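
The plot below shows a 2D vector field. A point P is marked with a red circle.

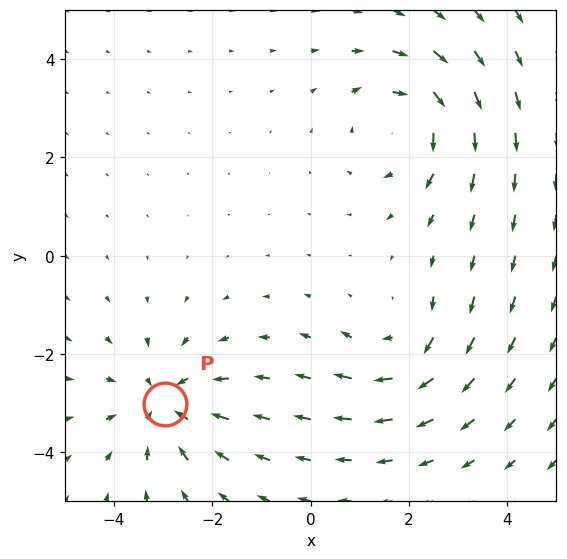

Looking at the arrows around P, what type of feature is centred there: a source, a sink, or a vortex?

sink

At P (-3.0, -3.0) the arrows converge inward. Divergence about -4, curl ≈0 — negative divergence with near-zero curl is a sink.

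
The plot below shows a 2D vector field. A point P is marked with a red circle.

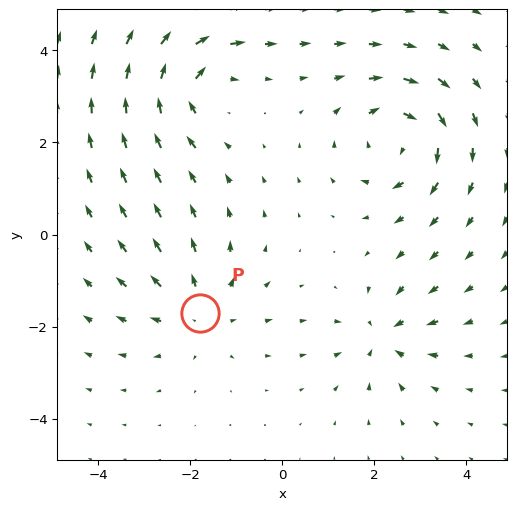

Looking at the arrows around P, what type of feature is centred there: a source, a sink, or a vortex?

source

At P (-1.8, -1.7) the arrows spread outward. Divergence about +3, curl ≈0 — positive divergence with near-zero curl is a source.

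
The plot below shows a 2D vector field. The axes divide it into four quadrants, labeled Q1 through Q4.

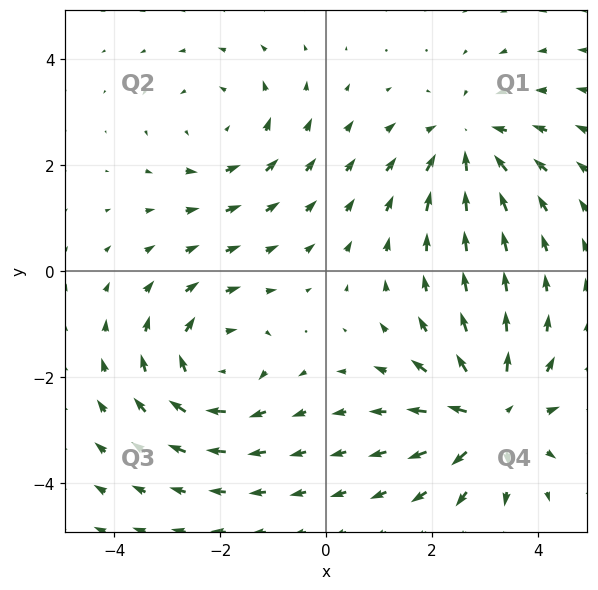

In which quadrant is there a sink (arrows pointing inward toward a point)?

Q1

The sink sits at approximately (2.7, 2.4), which lies in quadrant Q1. The divergence there is about -3, negative as expected for a sink.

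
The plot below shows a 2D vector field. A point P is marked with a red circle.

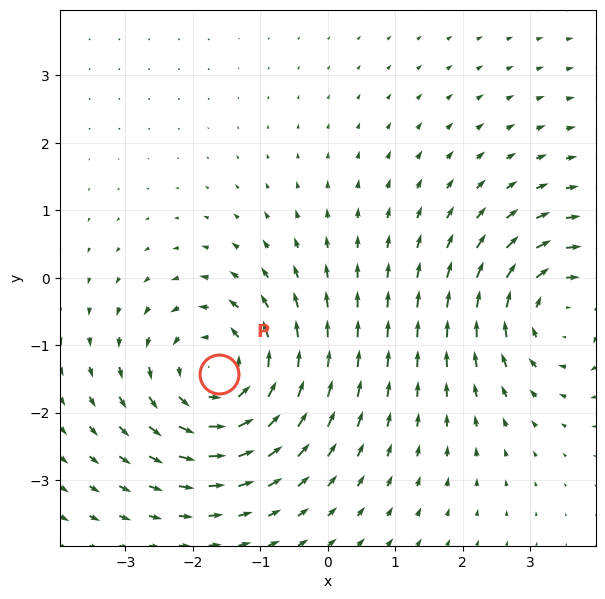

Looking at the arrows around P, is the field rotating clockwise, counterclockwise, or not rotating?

counterclockwise

Near P at (-1.6, -1.4) the arrows circulate counterclockwise. The curl (z-component) there is about +5; positive curl means counterclockwise rotation.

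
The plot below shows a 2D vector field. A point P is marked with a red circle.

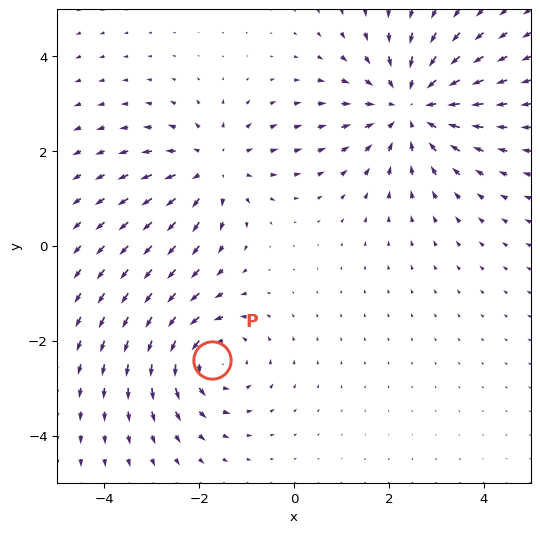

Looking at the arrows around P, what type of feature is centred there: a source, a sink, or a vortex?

vortex

At P (-1.7, -2.4) the arrows circulate counterclockwise. Divergence ≈0, curl about +3 — near-zero divergence with nonzero curl is a vortex.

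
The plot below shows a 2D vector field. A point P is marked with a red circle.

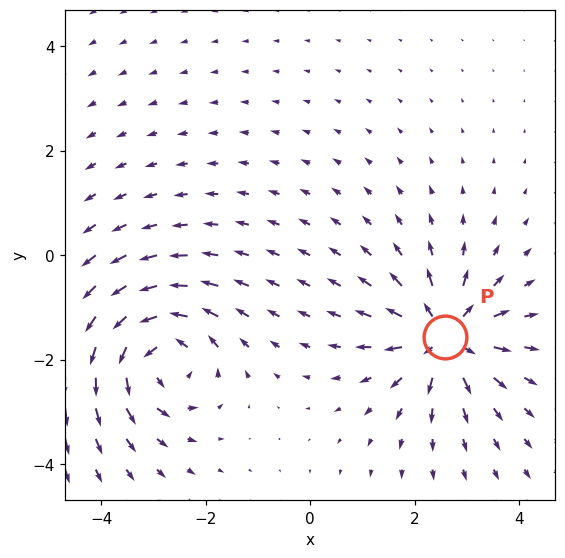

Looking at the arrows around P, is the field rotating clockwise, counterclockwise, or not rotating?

not rotating

Near P at (2.6, -1.6) the arrows show no circulation. The curl there is ≈0.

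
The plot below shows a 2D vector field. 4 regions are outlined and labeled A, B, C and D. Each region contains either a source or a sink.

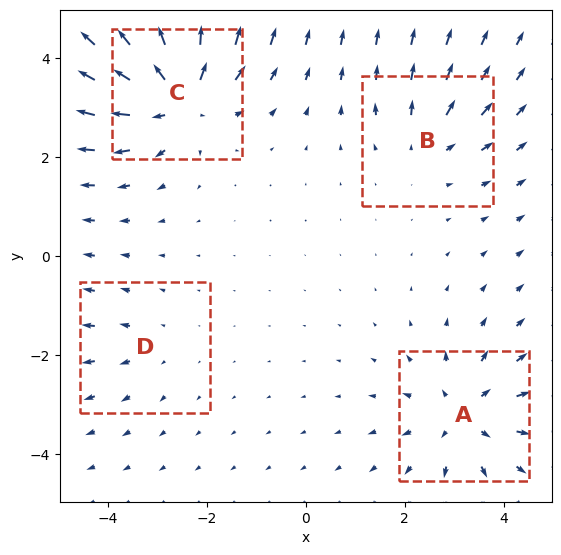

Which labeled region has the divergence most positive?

C

Divergence at each region's feature centre — A: about +5, B: about +3, C: about +7, D: about +2. Region C is most positive.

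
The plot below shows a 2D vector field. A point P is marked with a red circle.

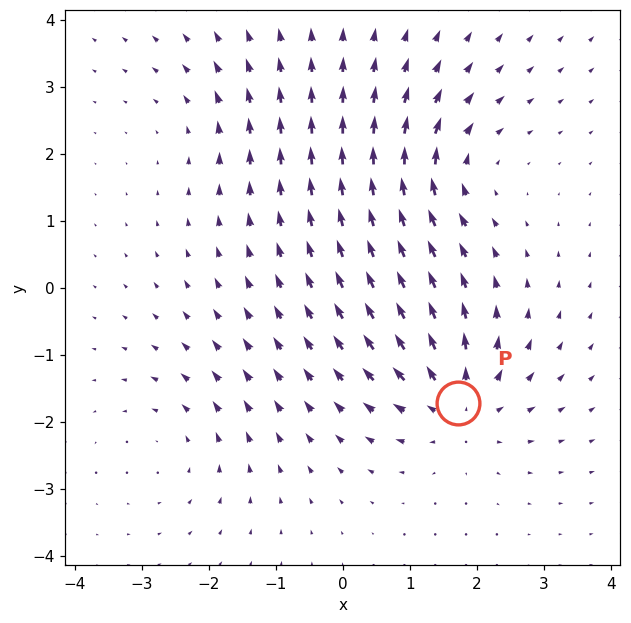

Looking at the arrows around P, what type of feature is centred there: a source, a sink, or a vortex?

source

At P (1.7, -1.7) the arrows spread outward. Divergence about +6, curl ≈0 — positive divergence with near-zero curl is a source.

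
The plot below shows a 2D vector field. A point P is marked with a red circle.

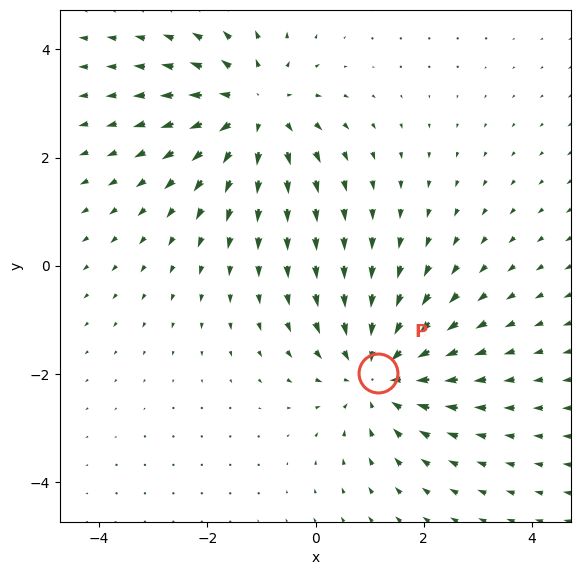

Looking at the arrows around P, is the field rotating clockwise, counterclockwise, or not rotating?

Near P at (1.2, -2.0) the arrows show no circulation. The curl there is ≈0.

not rotating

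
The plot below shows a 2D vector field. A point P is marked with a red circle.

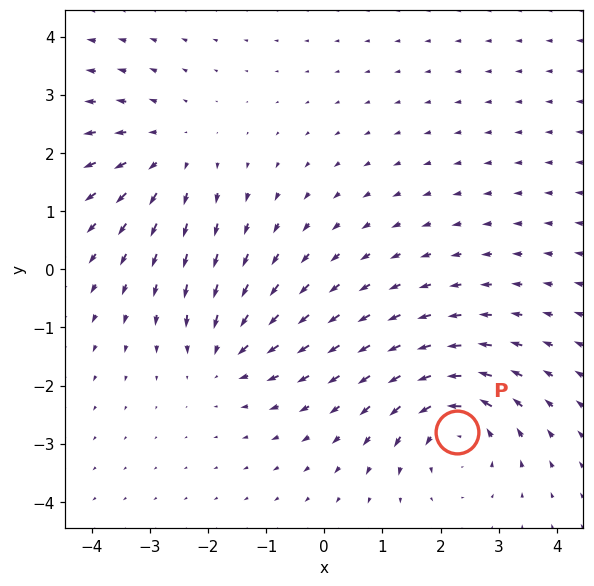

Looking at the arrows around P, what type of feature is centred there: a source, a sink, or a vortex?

At P (2.3, -2.8) the arrows circulate counterclockwise. Divergence ≈0, curl about +5 — near-zero divergence with nonzero curl is a vortex.

vortex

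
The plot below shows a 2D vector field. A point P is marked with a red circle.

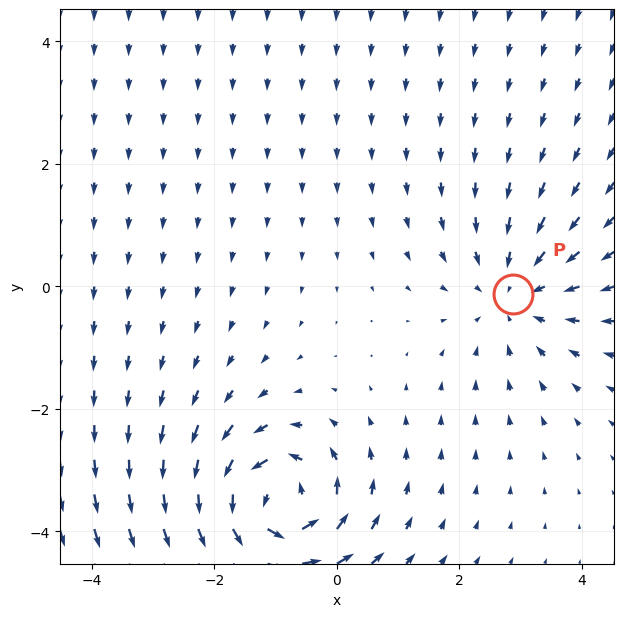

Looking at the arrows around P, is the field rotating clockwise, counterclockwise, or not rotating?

Near P at (2.9, -0.1) the arrows show no circulation. The curl there is ≈0.

not rotating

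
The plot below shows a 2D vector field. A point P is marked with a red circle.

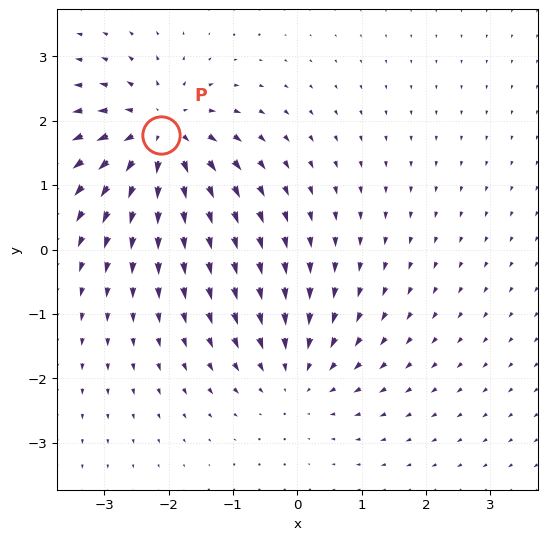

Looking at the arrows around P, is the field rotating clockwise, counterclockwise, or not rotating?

not rotating

Near P at (-2.1, 1.8) the arrows show no circulation. The curl there is ≈0.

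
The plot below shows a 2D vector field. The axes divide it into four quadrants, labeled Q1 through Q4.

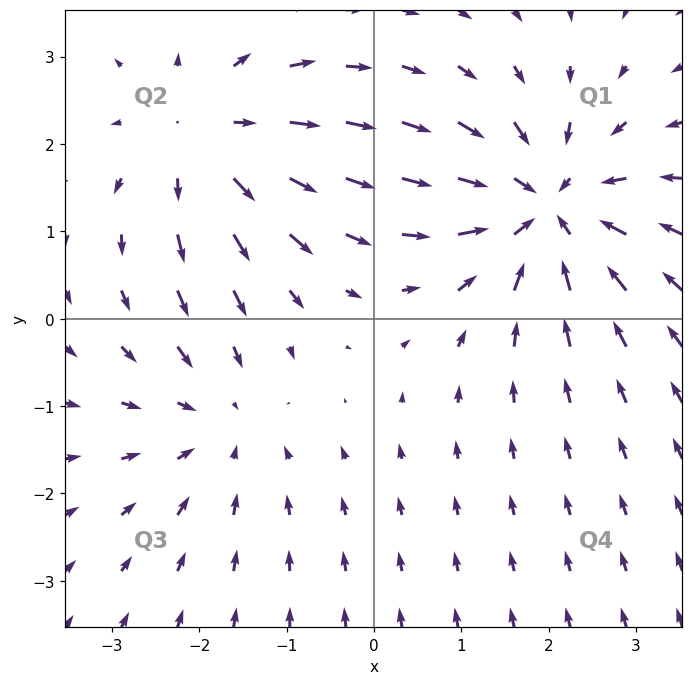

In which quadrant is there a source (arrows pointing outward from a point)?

Q2

The source sits at approximately (-1.9, 2.1), which lies in quadrant Q2. The divergence there is about +4, positive as expected for a source.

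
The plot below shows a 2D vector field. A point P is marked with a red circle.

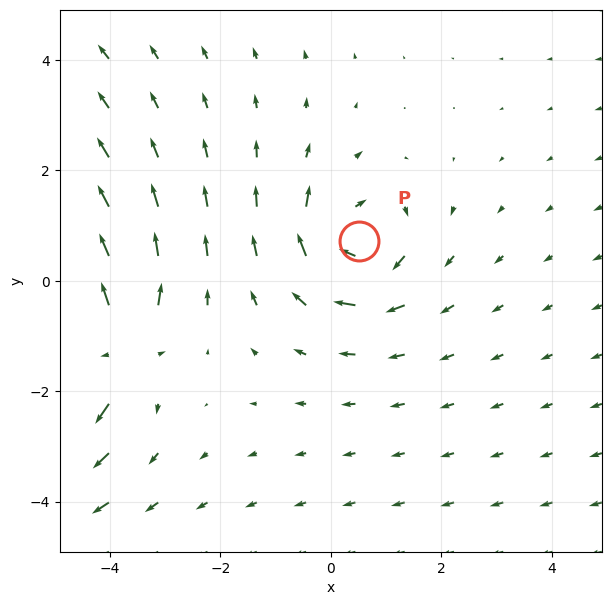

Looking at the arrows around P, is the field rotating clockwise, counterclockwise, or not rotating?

clockwise

Near P at (0.5, 0.7) the arrows circulate clockwise. The curl (z-component) there is about -4; negative curl means clockwise rotation.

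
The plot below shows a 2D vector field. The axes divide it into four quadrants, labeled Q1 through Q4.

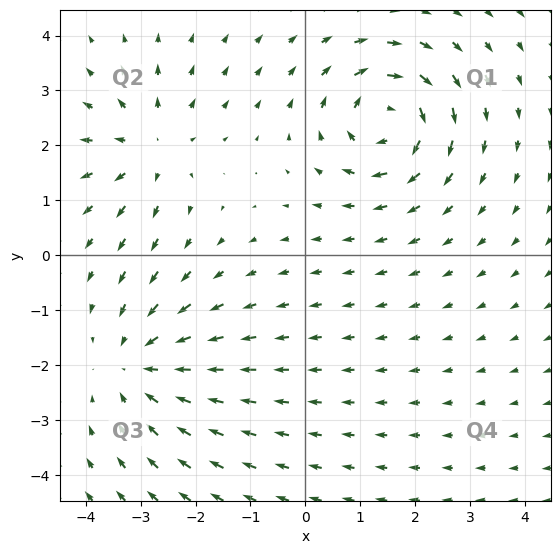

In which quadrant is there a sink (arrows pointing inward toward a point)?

The sink sits at approximately (-3.0, -2.0), which lies in quadrant Q3. The divergence there is about -3, negative as expected for a sink.

Q3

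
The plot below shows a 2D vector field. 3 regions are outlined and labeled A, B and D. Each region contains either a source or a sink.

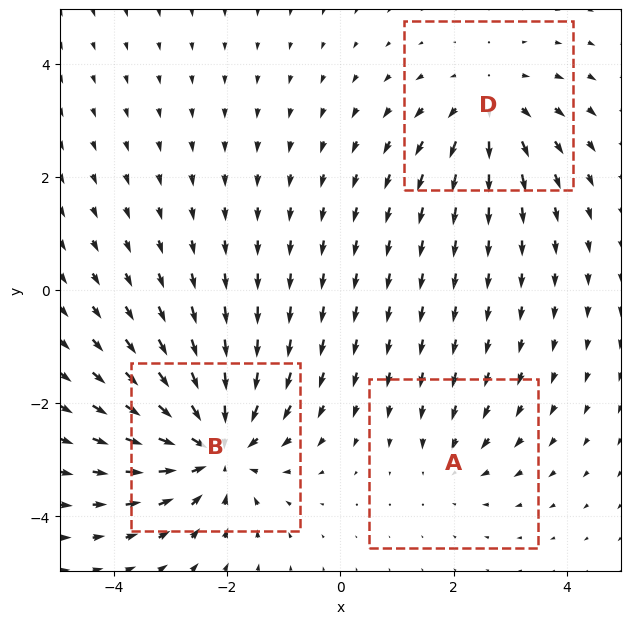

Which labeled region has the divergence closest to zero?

Divergence at each region's feature centre — A: about -2, B: about -5, D: about +3. Region A is closest to zero.

A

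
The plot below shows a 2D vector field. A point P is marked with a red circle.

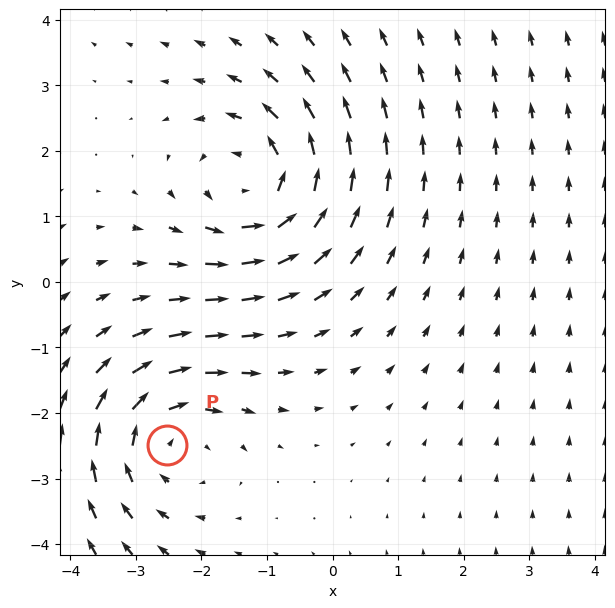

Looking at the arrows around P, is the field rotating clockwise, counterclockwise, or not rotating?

clockwise

Near P at (-2.5, -2.5) the arrows circulate clockwise. The curl (z-component) there is about -2; negative curl means clockwise rotation.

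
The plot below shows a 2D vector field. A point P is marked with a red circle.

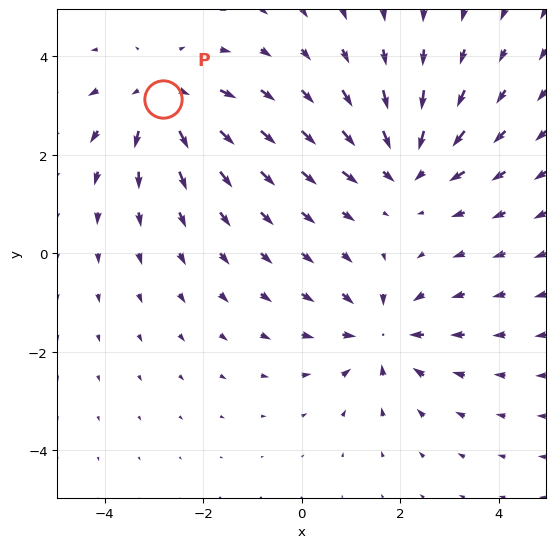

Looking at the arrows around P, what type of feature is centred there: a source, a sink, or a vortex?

source

At P (-2.8, 3.1) the arrows spread outward. Divergence about +4, curl ≈0 — positive divergence with near-zero curl is a source.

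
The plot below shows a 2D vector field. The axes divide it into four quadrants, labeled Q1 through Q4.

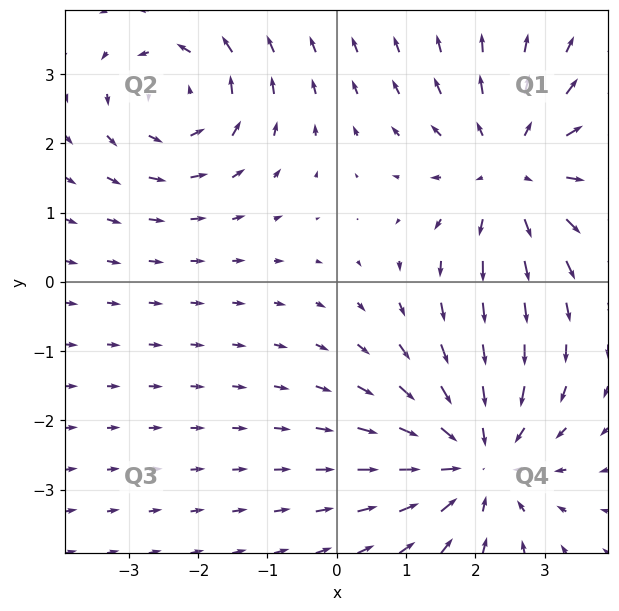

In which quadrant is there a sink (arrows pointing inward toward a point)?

The sink sits at approximately (2.0, -2.6), which lies in quadrant Q4. The divergence there is about -3, negative as expected for a sink.

Q4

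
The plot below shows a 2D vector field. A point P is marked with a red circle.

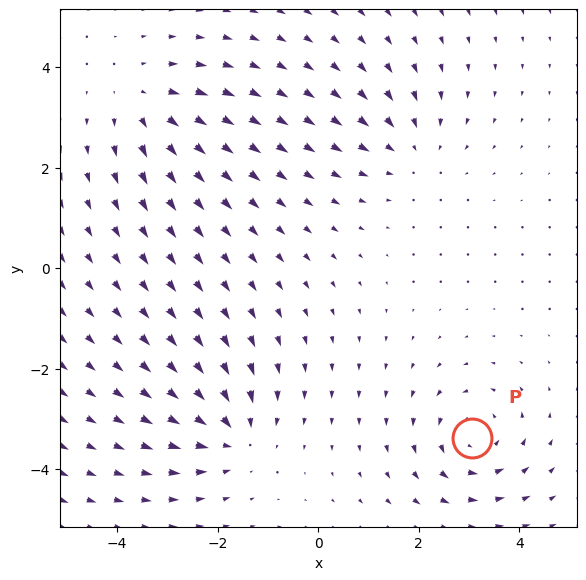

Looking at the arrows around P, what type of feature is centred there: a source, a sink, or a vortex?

vortex

At P (3.1, -3.4) the arrows circulate counterclockwise. Divergence ≈0, curl about +4 — near-zero divergence with nonzero curl is a vortex.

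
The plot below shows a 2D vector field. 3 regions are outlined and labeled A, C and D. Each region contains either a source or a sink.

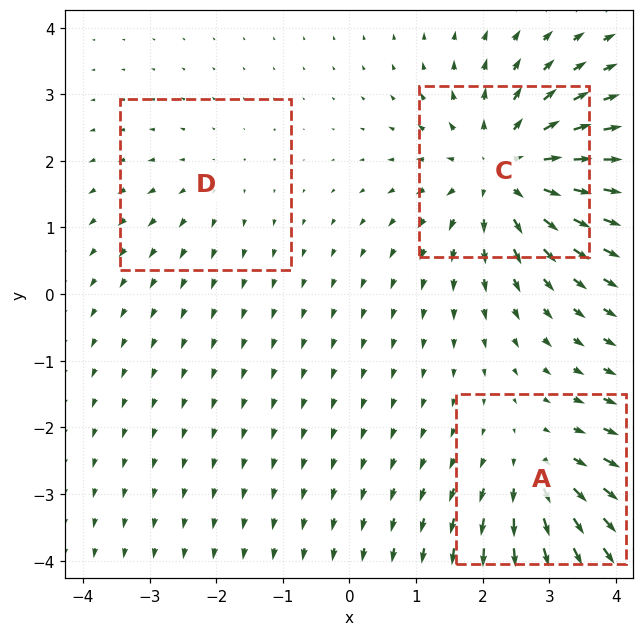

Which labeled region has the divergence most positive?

Divergence at each region's feature centre — A: about +3, C: about +5, D: about +2. Region C is most positive.

C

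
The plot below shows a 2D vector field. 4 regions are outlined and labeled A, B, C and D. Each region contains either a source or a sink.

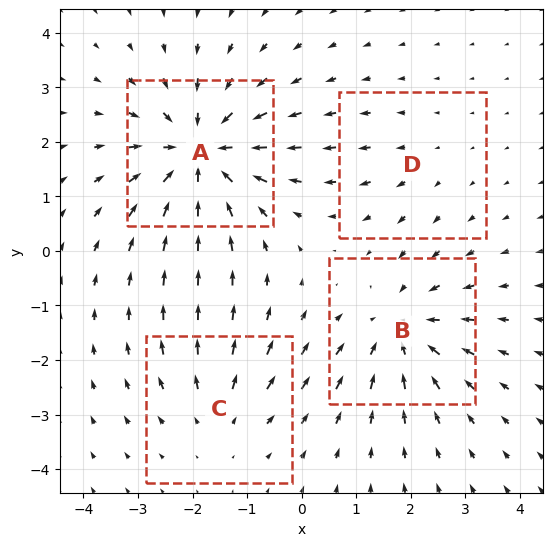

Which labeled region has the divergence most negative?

Divergence at each region's feature centre — A: about -7, B: about -5, C: about +3, D: about +2. Region A is most negative.

A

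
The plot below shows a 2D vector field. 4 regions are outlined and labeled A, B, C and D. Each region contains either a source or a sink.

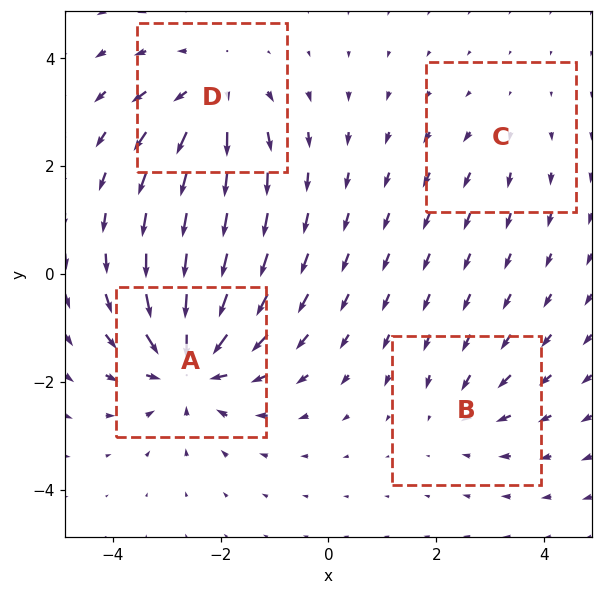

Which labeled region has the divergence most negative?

A

Divergence at each region's feature centre — A: about -7, B: about -3, C: about +2, D: about +5. Region A is most negative.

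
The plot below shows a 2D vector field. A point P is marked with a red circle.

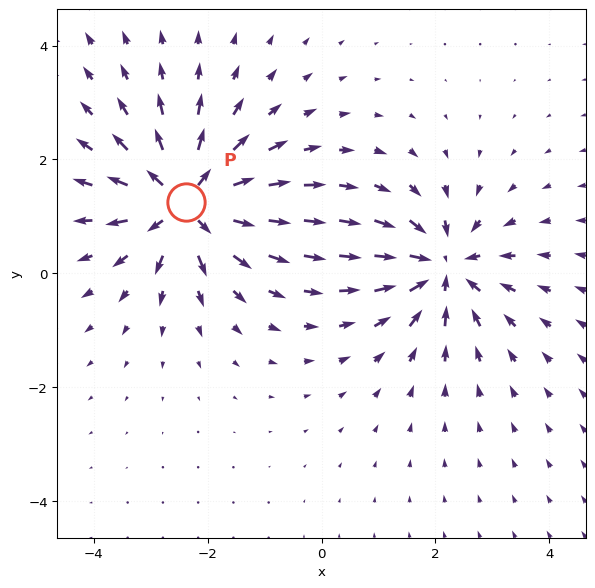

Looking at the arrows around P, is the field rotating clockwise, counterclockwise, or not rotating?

not rotating

Near P at (-2.4, 1.3) the arrows show no circulation. The curl there is ≈0.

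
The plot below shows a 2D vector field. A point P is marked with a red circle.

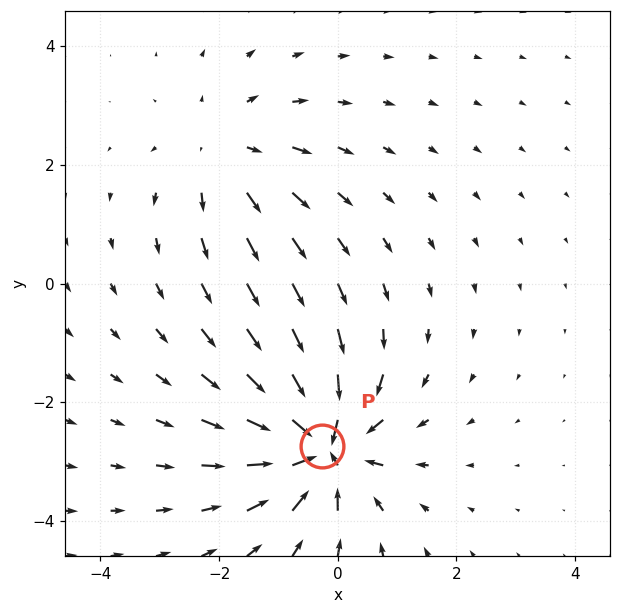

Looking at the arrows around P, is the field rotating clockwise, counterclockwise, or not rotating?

Near P at (-0.3, -2.7) the arrows show no circulation. The curl there is ≈0.

not rotating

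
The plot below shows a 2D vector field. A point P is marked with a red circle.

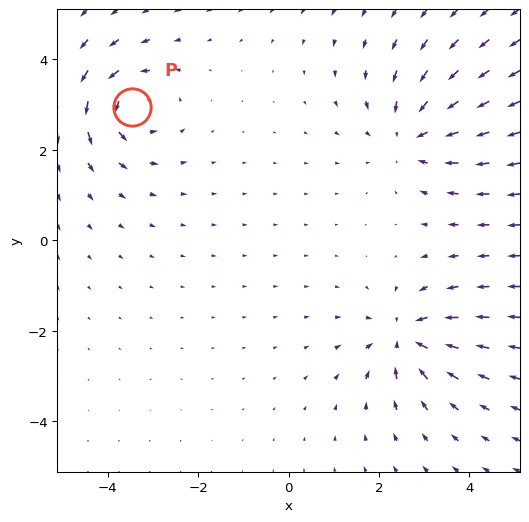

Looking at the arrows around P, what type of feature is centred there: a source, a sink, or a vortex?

vortex

At P (-3.5, 2.9) the arrows circulate counterclockwise. Divergence ≈0, curl about +4 — near-zero divergence with nonzero curl is a vortex.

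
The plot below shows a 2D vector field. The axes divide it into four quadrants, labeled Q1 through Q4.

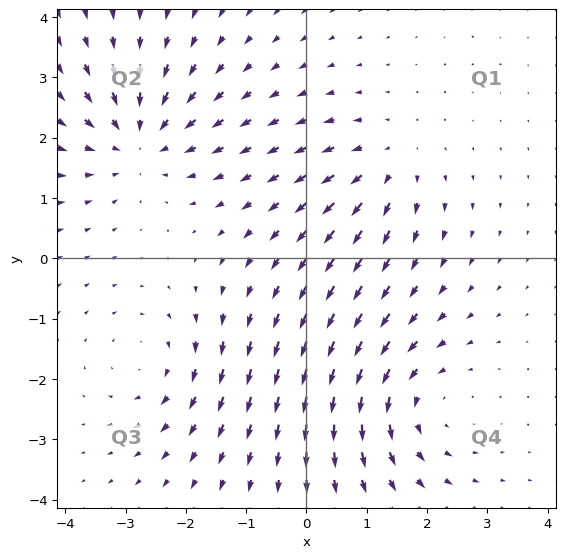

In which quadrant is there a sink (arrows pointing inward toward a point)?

Q2

The sink sits at approximately (-2.8, 2.0), which lies in quadrant Q2. The divergence there is about -4, negative as expected for a sink.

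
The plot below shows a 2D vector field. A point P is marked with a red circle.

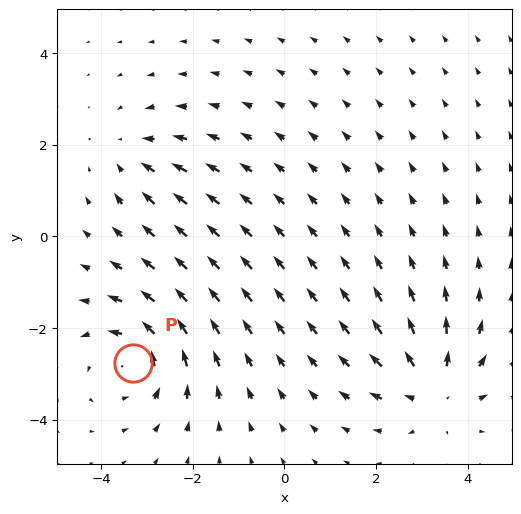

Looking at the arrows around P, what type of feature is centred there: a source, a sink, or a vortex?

At P (-3.3, -2.8) the arrows circulate counterclockwise. Divergence ≈0, curl about +4 — near-zero divergence with nonzero curl is a vortex.

vortex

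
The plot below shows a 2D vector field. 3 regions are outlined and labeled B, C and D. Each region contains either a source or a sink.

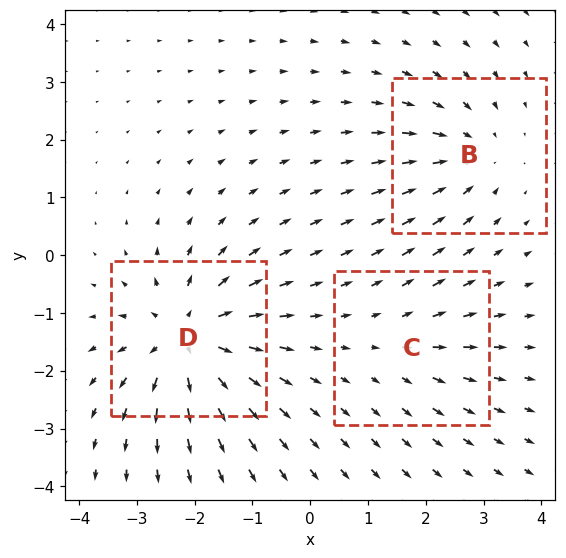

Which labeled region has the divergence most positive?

D

Divergence at each region's feature centre — B: about -3, C: about +2, D: about +5. Region D is most positive.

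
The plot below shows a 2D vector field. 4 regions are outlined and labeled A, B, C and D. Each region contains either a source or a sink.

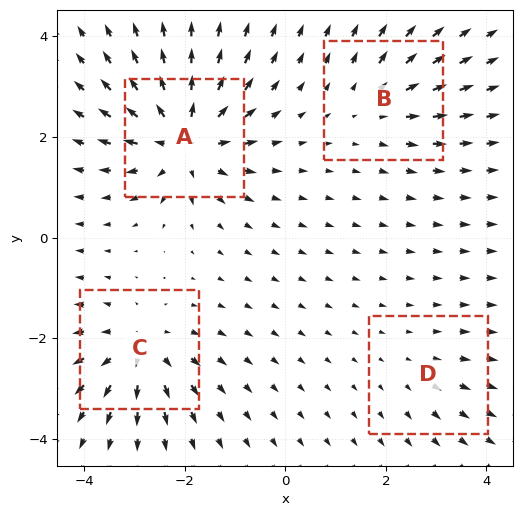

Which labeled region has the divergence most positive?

Divergence at each region's feature centre — A: about +8, B: about +4, C: about +5, D: about +2. Region A is most positive.

A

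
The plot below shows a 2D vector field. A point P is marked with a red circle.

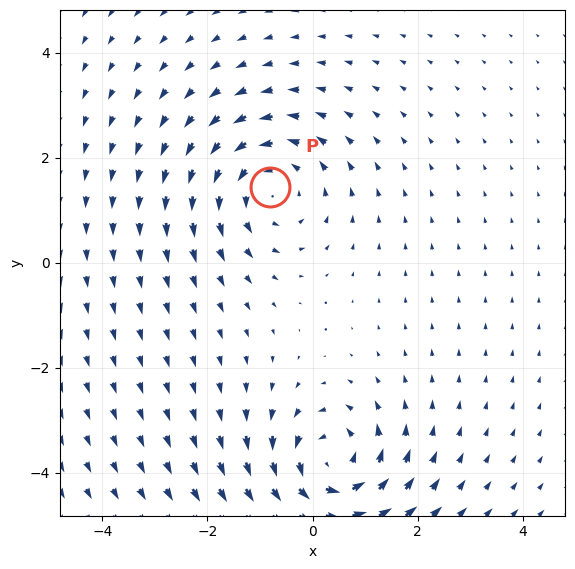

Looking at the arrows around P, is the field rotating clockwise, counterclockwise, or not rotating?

counterclockwise

Near P at (-0.8, 1.4) the arrows circulate counterclockwise. The curl (z-component) there is about +3; positive curl means counterclockwise rotation.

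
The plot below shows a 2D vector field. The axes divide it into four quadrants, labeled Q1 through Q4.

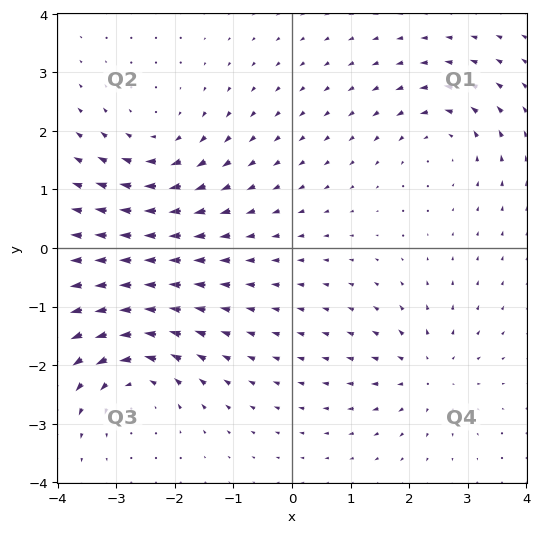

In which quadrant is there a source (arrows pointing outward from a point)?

The source sits at approximately (2.3, -2.1), which lies in quadrant Q4. The divergence there is about +3, positive as expected for a source.

Q4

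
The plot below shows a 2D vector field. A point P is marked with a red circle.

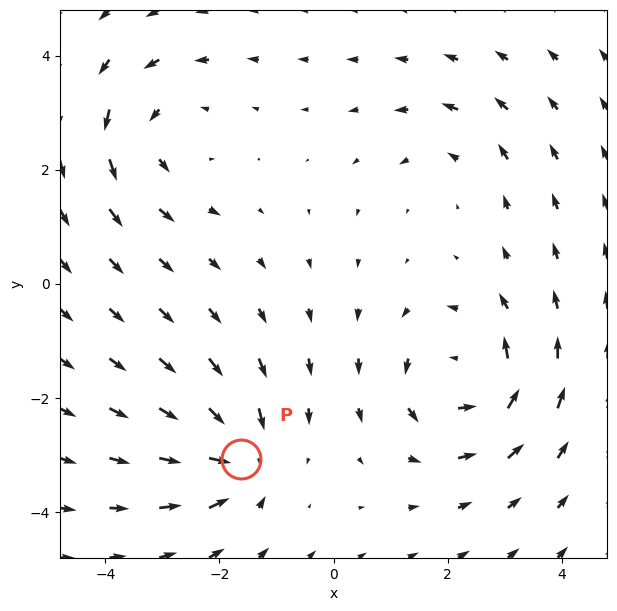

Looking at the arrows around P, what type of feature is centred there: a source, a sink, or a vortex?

sink

At P (-1.6, -3.1) the arrows converge inward. Divergence about -6, curl ≈0 — negative divergence with near-zero curl is a sink.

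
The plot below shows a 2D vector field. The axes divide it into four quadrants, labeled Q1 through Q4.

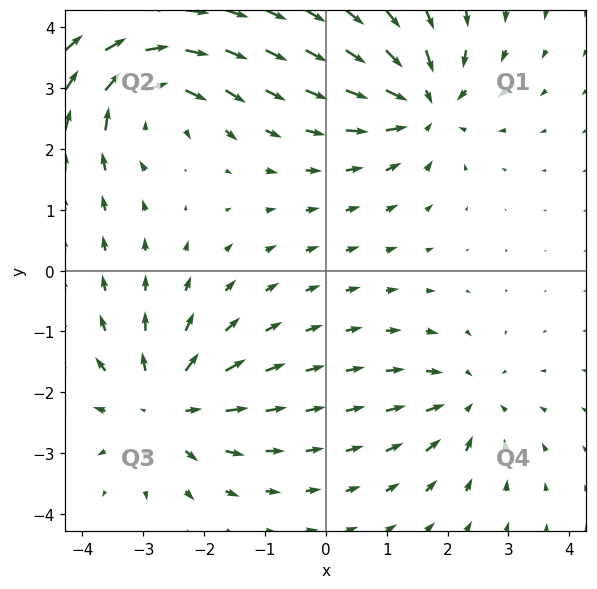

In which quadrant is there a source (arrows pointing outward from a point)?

Q3

The source sits at approximately (-2.7, -2.2), which lies in quadrant Q3. The divergence there is about +5, positive as expected for a source.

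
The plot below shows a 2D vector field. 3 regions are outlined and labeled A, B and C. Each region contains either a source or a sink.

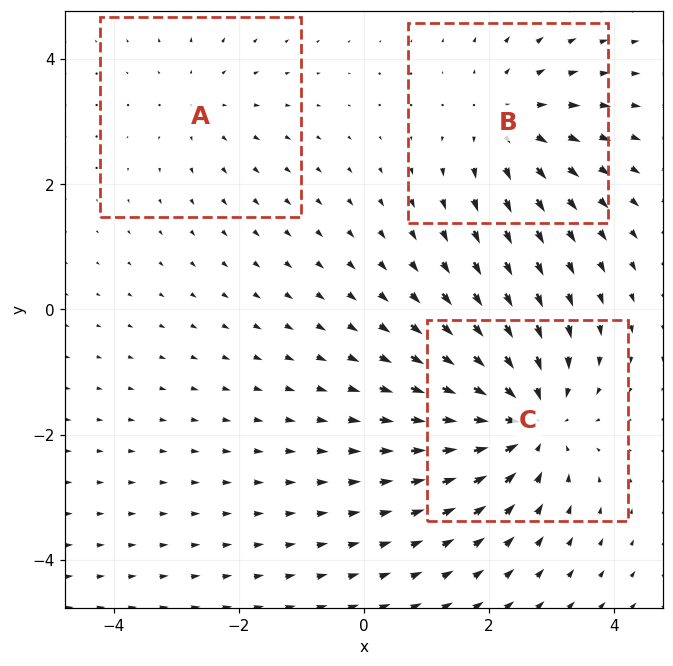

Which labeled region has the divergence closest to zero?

Divergence at each region's feature centre — A: about +2, B: about +3, C: about -4. Region A is closest to zero.

A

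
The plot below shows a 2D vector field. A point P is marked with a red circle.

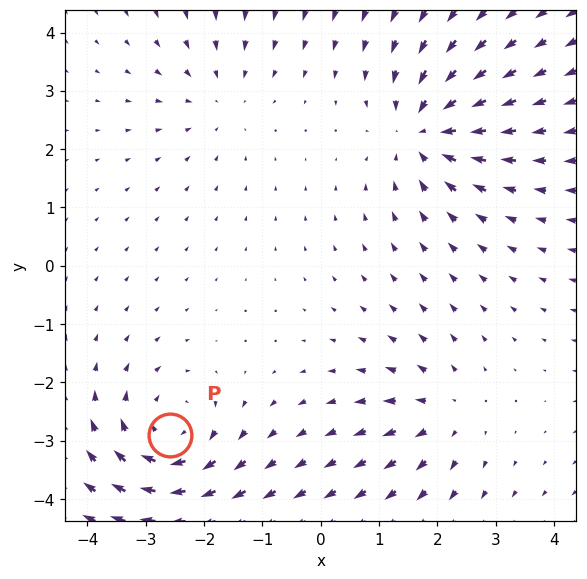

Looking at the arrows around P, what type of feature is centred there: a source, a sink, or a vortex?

vortex

At P (-2.6, -2.9) the arrows circulate clockwise. Divergence ≈0, curl about -5 — near-zero divergence with nonzero curl is a vortex.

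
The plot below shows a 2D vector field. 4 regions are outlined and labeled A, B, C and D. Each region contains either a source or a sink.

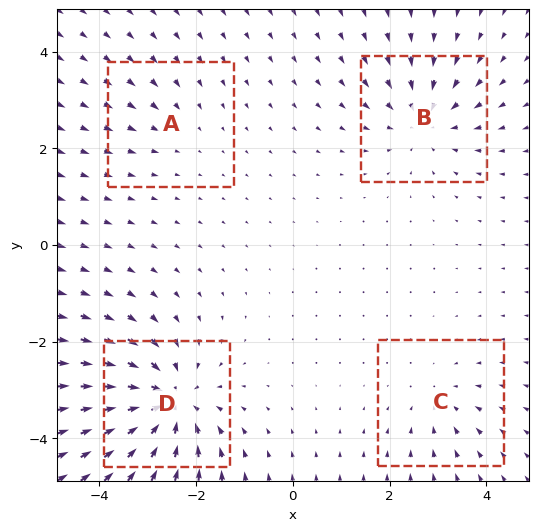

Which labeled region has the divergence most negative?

Divergence at each region's feature centre — A: about -2, B: about -5, C: about -3, D: about -7. Region D is most negative.

D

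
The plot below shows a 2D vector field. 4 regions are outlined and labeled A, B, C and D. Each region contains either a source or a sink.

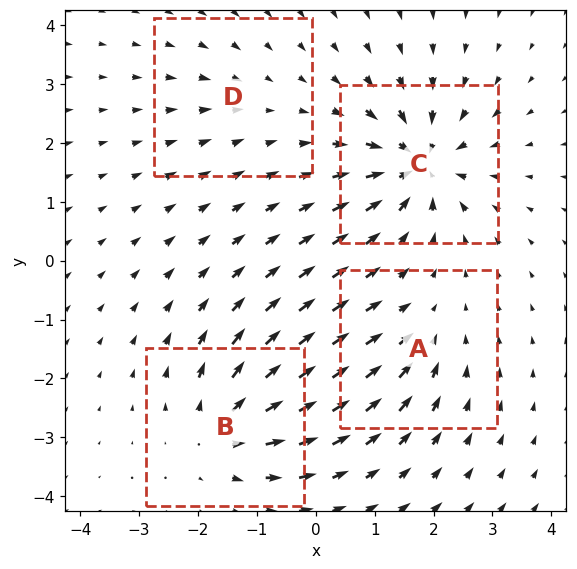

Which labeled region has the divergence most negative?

Divergence at each region's feature centre — A: about -4, B: about +6, C: about -8, D: about -2. Region C is most negative.

C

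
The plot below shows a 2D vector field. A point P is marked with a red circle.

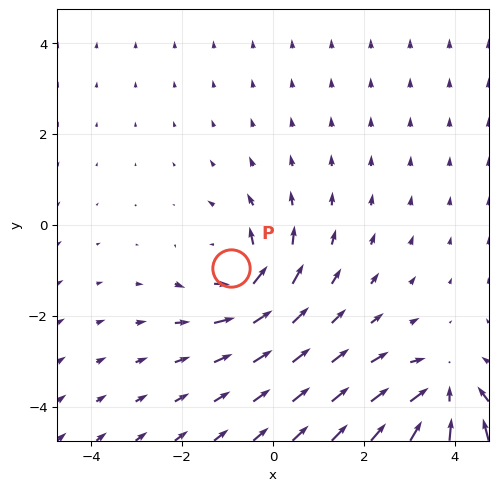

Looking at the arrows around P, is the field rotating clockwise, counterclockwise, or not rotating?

counterclockwise

Near P at (-0.9, -1.0) the arrows circulate counterclockwise. The curl (z-component) there is about +3; positive curl means counterclockwise rotation.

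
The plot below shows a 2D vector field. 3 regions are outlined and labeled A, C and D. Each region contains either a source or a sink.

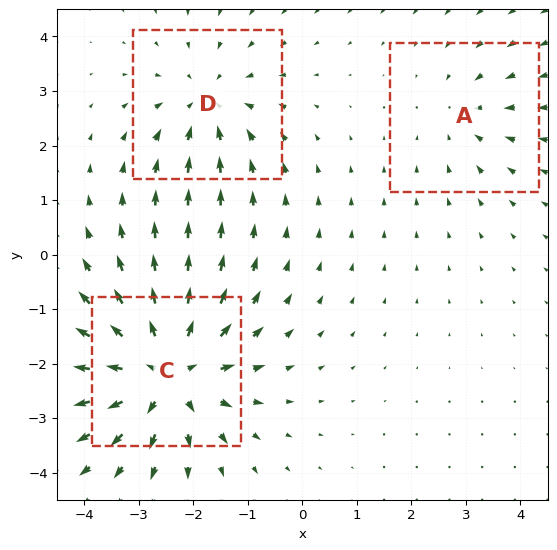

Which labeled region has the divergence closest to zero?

Divergence at each region's feature centre — A: about -2, C: about +5, D: about -3. Region A is closest to zero.

A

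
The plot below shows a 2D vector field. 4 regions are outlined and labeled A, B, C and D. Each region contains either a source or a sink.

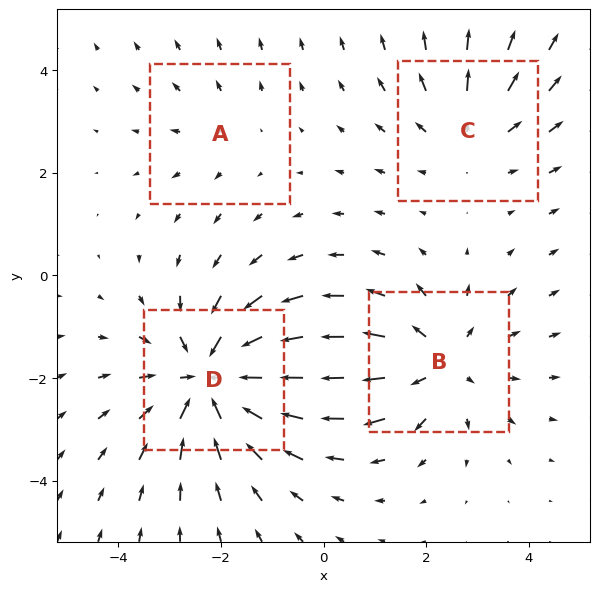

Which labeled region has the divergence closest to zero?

Divergence at each region's feature centre — A: about +2, B: about +4, C: about +3, D: about -6. Region A is closest to zero.

A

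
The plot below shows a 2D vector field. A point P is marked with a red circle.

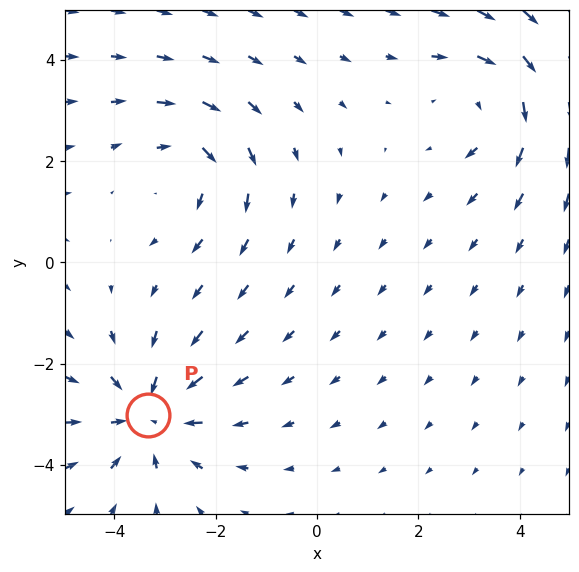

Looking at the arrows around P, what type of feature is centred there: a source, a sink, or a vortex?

sink

At P (-3.3, -3.0) the arrows converge inward. Divergence about -4, curl ≈0 — negative divergence with near-zero curl is a sink.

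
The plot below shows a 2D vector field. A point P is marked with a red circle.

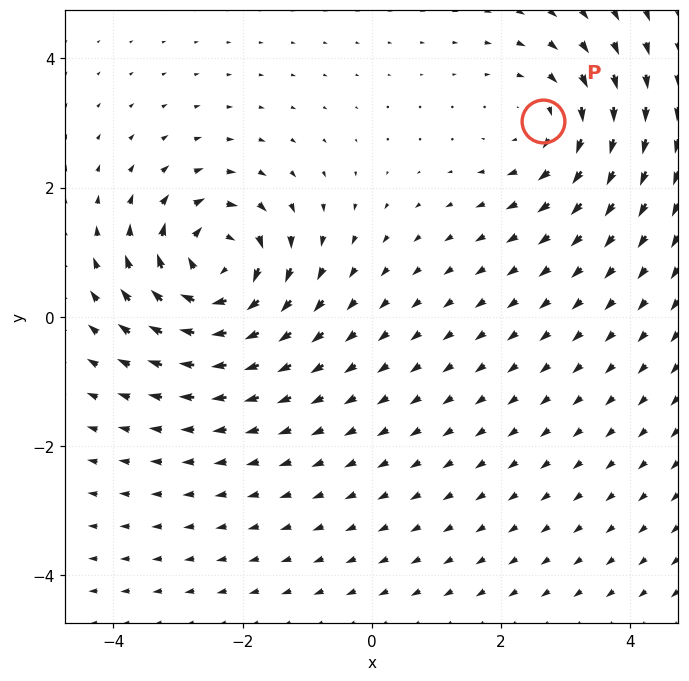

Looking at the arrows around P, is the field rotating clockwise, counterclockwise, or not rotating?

clockwise

Near P at (2.7, 3.0) the arrows circulate clockwise. The curl (z-component) there is about -2; negative curl means clockwise rotation.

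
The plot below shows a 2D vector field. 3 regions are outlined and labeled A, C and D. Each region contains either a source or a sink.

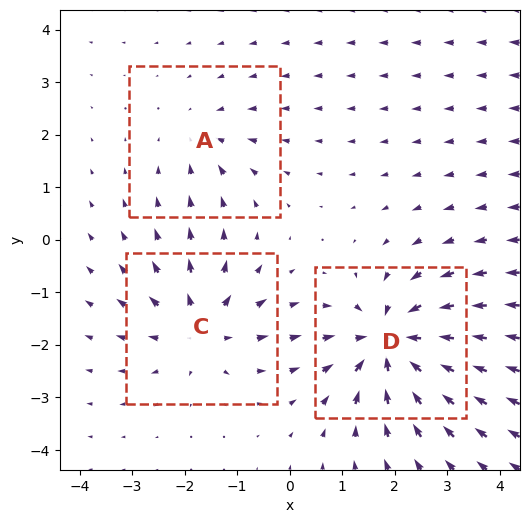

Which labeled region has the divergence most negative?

D

Divergence at each region's feature centre — A: about -2, C: about +4, D: about -6. Region D is most negative.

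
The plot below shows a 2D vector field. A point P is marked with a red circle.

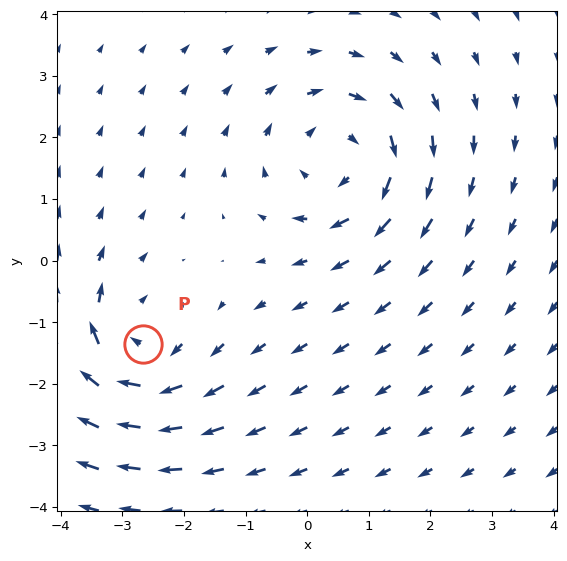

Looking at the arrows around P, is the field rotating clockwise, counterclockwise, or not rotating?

clockwise

Near P at (-2.7, -1.4) the arrows circulate clockwise. The curl (z-component) there is about -4; negative curl means clockwise rotation.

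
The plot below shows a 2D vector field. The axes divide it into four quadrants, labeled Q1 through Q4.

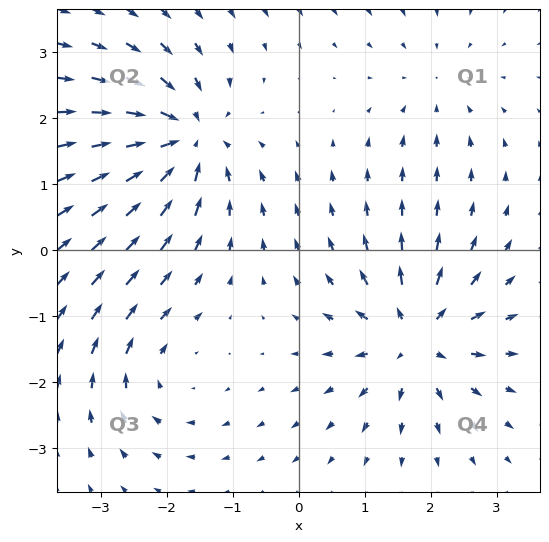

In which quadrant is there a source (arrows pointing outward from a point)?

The source sits at approximately (1.8, -1.3), which lies in quadrant Q4. The divergence there is about +6, positive as expected for a source.

Q4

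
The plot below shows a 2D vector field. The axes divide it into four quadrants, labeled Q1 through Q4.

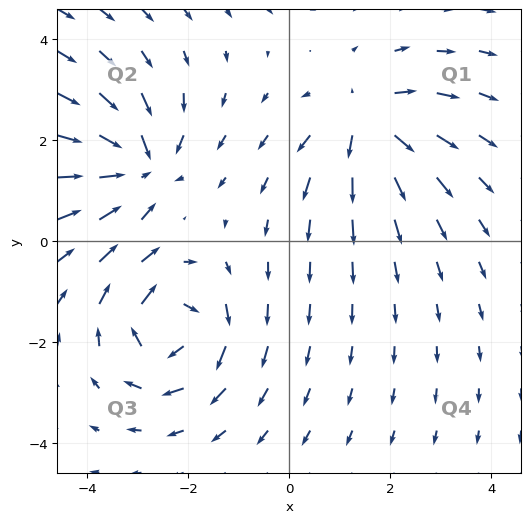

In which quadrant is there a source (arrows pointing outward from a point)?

Q1

The source sits at approximately (1.5, 2.4), which lies in quadrant Q1. The divergence there is about +6, positive as expected for a source.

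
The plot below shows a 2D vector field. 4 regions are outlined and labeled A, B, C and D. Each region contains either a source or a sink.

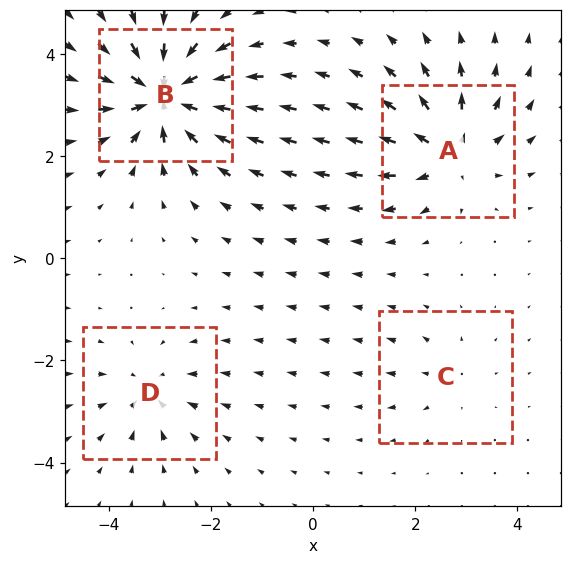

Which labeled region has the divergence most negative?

Divergence at each region's feature centre — A: about +6, B: about -9, C: about +3, D: about -4. Region B is most negative.

B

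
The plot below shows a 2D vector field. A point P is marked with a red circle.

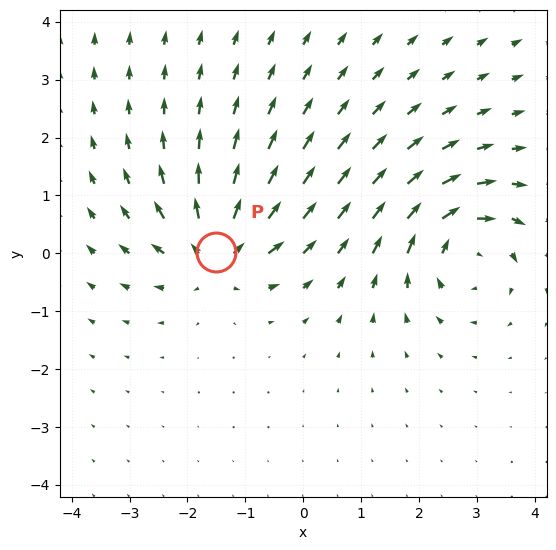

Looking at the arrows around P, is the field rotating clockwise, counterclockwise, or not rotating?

Near P at (-1.5, 0.0) the arrows show no circulation. The curl there is ≈0.

not rotating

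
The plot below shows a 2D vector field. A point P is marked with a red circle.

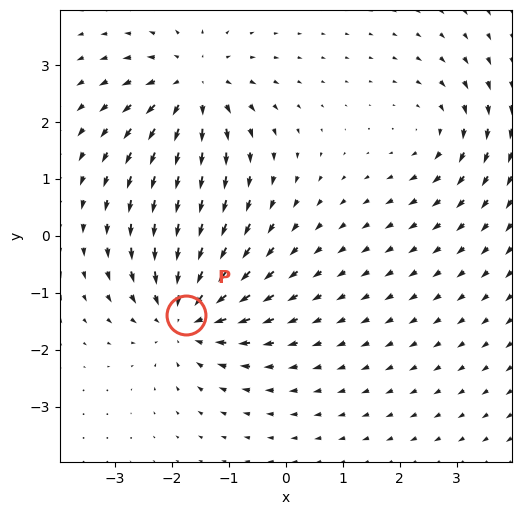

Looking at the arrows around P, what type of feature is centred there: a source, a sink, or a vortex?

sink

At P (-1.8, -1.4) the arrows converge inward. Divergence about -5, curl ≈0 — negative divergence with near-zero curl is a sink.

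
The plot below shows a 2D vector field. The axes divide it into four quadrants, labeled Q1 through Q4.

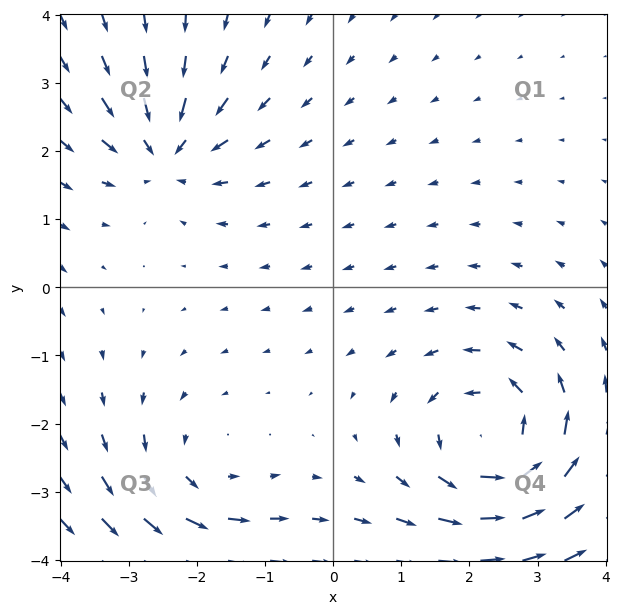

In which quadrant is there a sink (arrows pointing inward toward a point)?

The sink sits at approximately (-2.5, 2.0), which lies in quadrant Q2. The divergence there is about -4, negative as expected for a sink.

Q2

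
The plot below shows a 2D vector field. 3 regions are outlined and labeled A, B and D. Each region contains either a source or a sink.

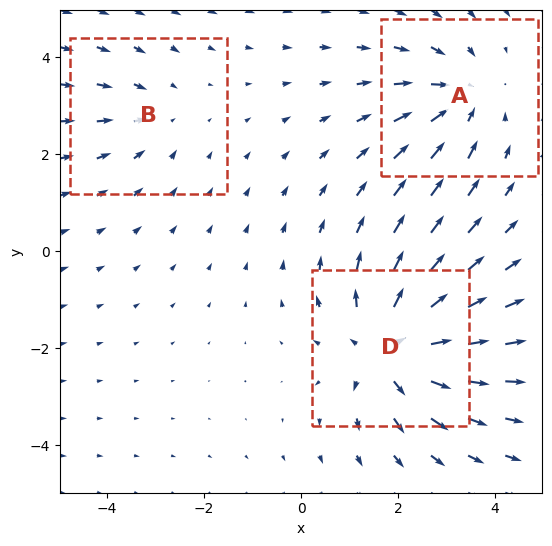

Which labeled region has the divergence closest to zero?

B

Divergence at each region's feature centre — A: about -3, B: about -2, D: about +4. Region B is closest to zero.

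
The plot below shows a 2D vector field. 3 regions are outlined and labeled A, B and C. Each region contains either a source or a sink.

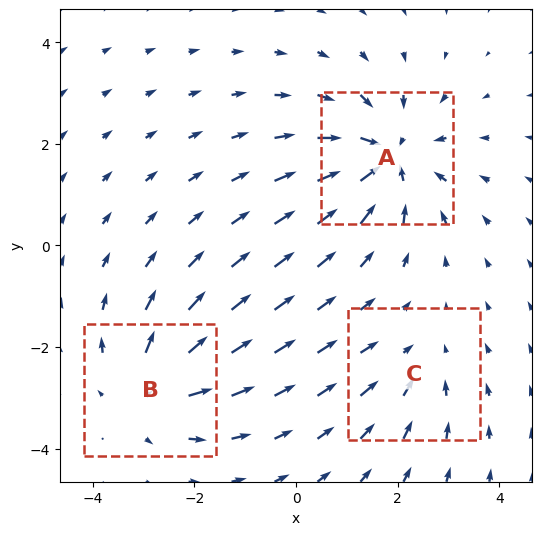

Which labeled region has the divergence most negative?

A

Divergence at each region's feature centre — A: about -5, B: about +3, C: about -2. Region A is most negative.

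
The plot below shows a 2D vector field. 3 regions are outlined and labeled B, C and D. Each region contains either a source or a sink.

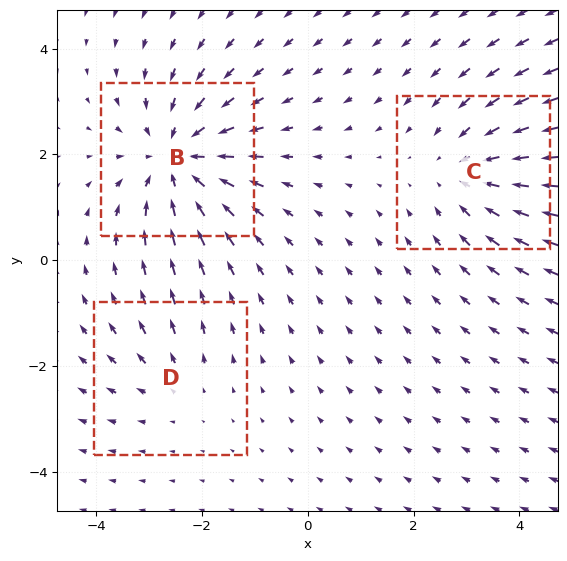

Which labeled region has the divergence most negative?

Divergence at each region's feature centre — B: about -4, C: about -3, D: about +2. Region B is most negative.

B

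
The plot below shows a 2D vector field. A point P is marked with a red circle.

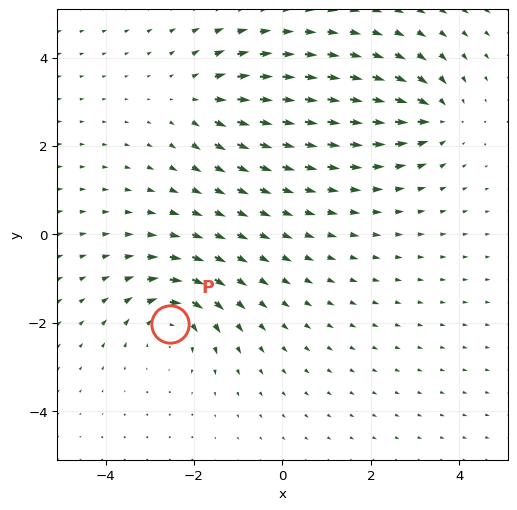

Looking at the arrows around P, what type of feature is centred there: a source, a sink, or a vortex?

At P (-2.5, -2.0) the arrows circulate clockwise. Divergence ≈0, curl about -4 — near-zero divergence with nonzero curl is a vortex.

vortex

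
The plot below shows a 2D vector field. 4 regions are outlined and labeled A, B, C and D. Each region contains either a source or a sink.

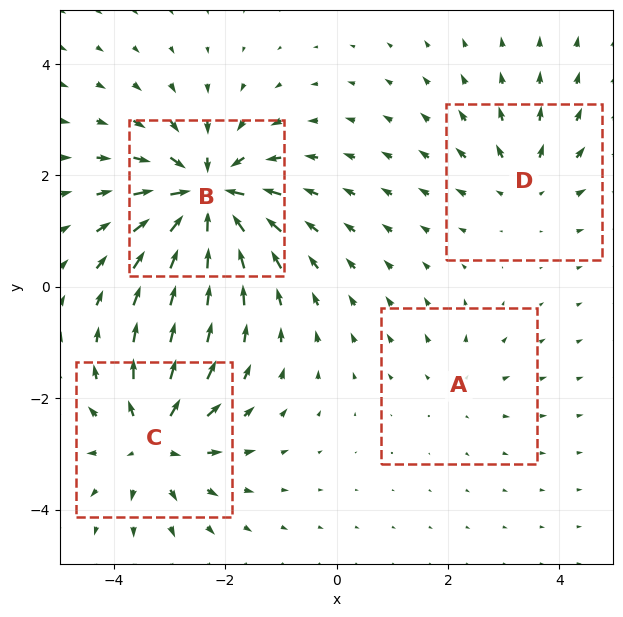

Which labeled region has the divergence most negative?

B

Divergence at each region's feature centre — A: about +2, B: about -9, C: about +6, D: about +4. Region B is most negative.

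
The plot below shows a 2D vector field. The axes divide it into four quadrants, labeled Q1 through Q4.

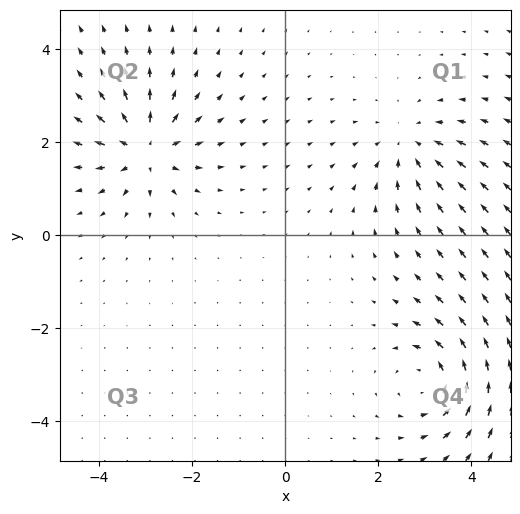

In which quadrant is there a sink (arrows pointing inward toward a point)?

Q1

The sink sits at approximately (2.7, 1.9), which lies in quadrant Q1. The divergence there is about -3, negative as expected for a sink.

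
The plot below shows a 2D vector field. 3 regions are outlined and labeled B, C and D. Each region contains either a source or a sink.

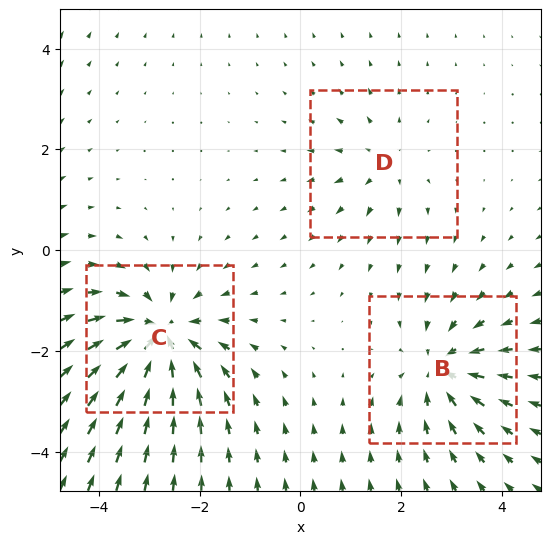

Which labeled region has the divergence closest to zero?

Divergence at each region's feature centre — B: about -4, C: about -5, D: about +2. Region D is closest to zero.

D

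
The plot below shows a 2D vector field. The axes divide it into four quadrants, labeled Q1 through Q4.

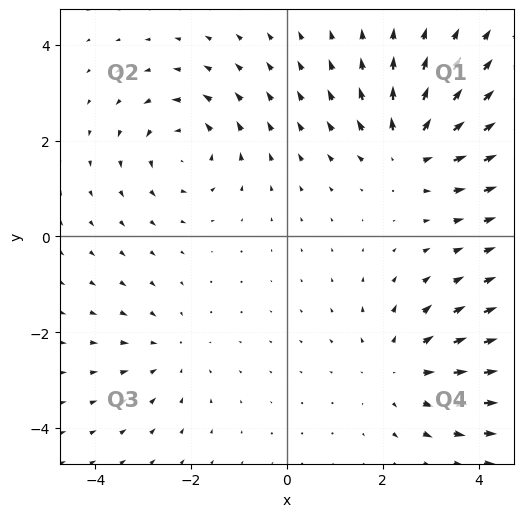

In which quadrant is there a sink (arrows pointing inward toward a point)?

The sink sits at approximately (-2.4, -2.4), which lies in quadrant Q3. The divergence there is about -2, negative as expected for a sink.

Q3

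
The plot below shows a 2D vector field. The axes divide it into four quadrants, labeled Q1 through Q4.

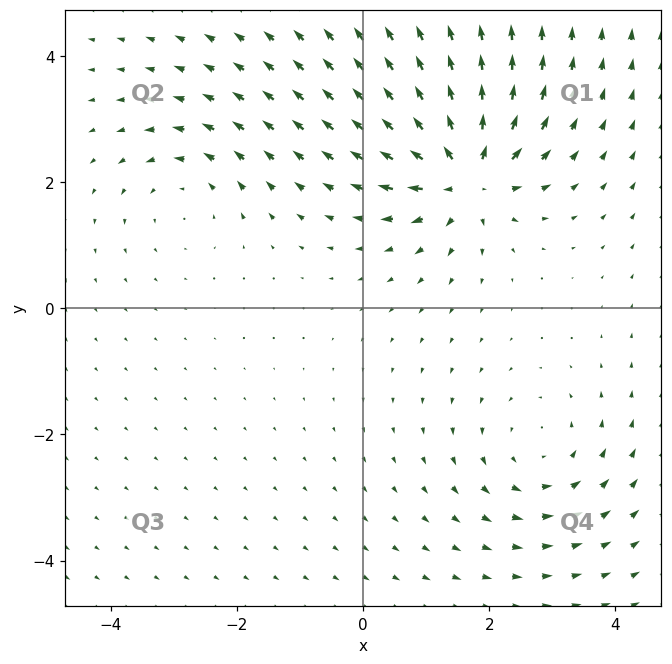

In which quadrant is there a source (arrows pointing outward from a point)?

Q1

The source sits at approximately (1.6, 2.1), which lies in quadrant Q1. The divergence there is about +7, positive as expected for a source.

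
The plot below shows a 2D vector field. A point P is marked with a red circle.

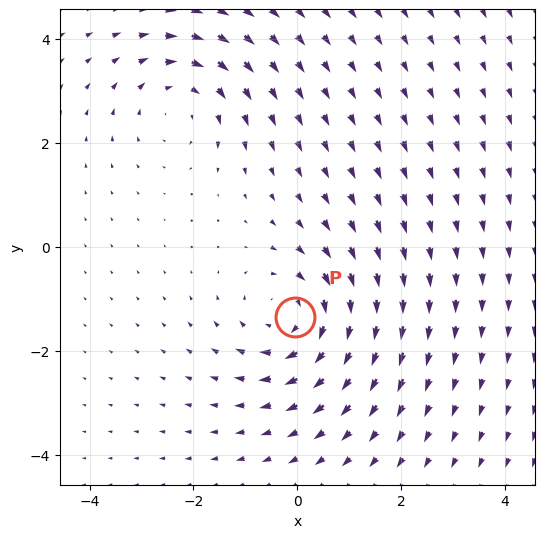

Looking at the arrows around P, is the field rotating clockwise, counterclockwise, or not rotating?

clockwise

Near P at (-0.0, -1.3) the arrows circulate clockwise. The curl (z-component) there is about -4; negative curl means clockwise rotation.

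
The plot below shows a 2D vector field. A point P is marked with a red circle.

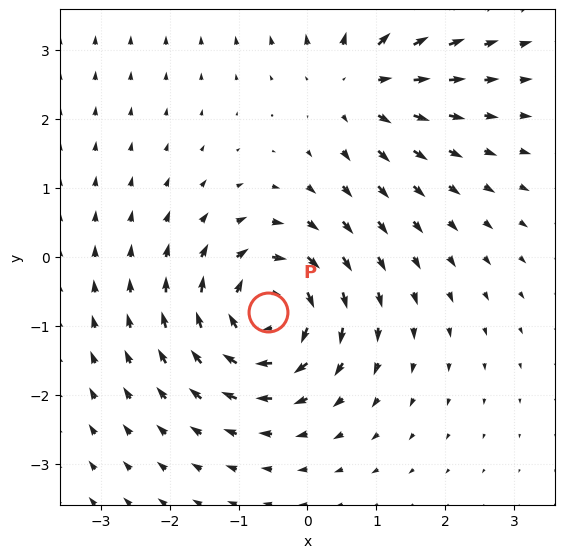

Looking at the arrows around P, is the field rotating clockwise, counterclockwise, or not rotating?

Near P at (-0.6, -0.8) the arrows circulate clockwise. The curl (z-component) there is about -7; negative curl means clockwise rotation.

clockwise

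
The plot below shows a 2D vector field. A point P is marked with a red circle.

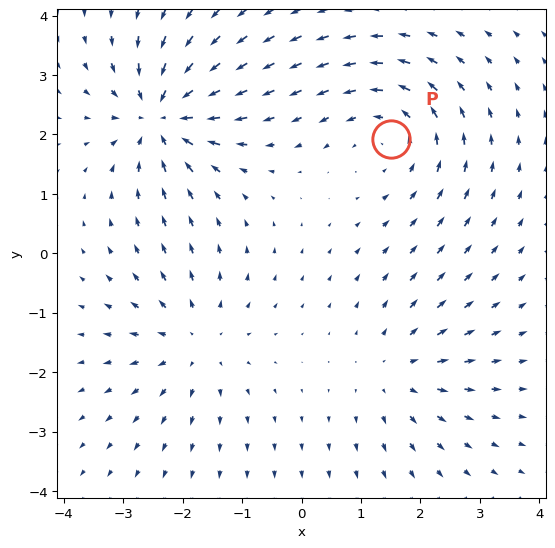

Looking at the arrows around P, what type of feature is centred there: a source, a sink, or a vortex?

vortex

At P (1.5, 1.9) the arrows circulate counterclockwise. Divergence ≈0, curl about +4 — near-zero divergence with nonzero curl is a vortex.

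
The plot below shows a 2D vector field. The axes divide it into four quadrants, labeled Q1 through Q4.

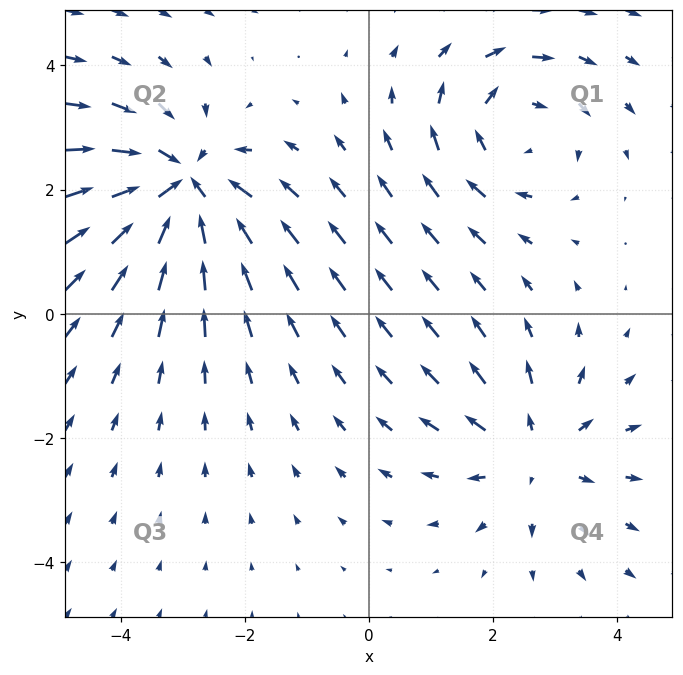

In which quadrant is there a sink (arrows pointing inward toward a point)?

The sink sits at approximately (-3.0, 2.0), which lies in quadrant Q2. The divergence there is about -5, negative as expected for a sink.

Q2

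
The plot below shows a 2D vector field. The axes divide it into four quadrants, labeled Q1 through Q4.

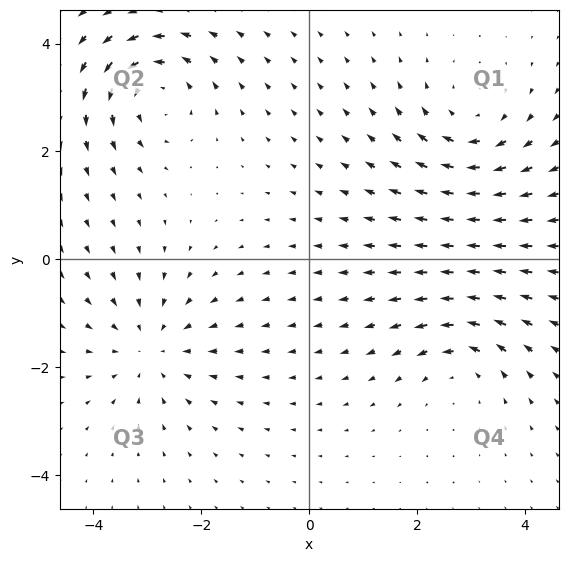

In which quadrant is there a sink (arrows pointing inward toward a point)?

The sink sits at approximately (-2.9, -1.7), which lies in quadrant Q3. The divergence there is about -3, negative as expected for a sink.

Q3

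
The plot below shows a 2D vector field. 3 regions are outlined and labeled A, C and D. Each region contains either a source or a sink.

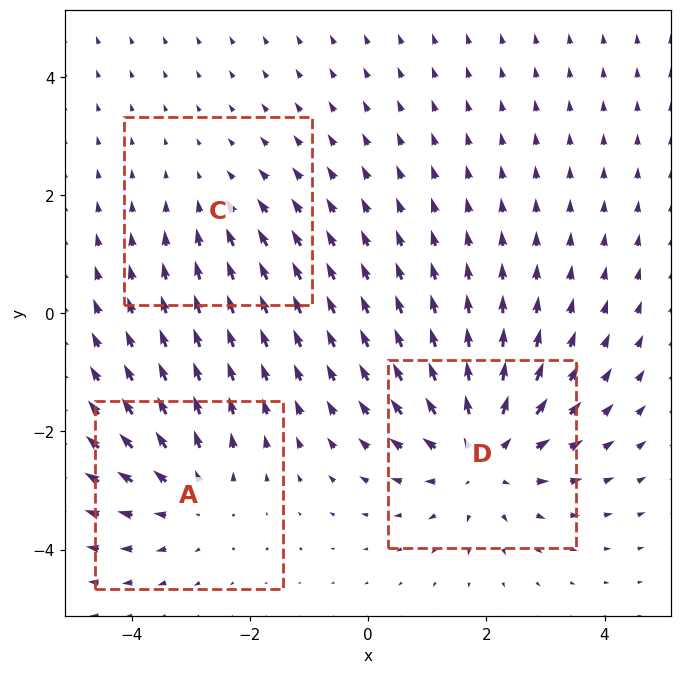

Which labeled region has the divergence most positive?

Divergence at each region's feature centre — A: about +3, C: about -2, D: about +4. Region D is most positive.

D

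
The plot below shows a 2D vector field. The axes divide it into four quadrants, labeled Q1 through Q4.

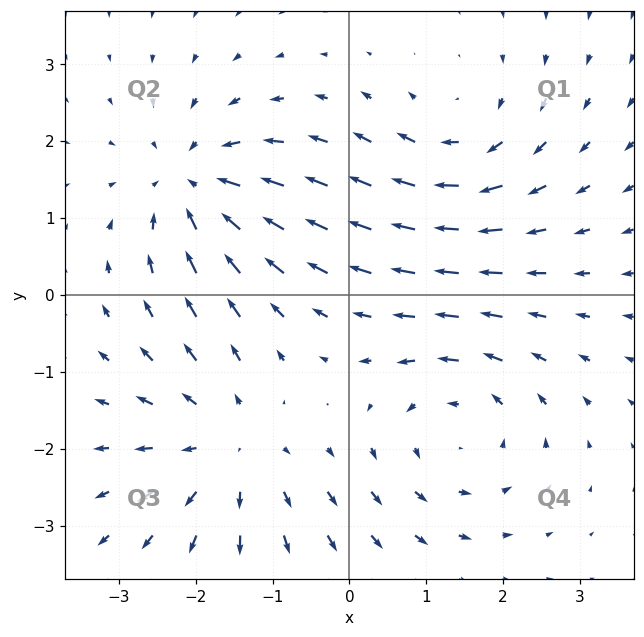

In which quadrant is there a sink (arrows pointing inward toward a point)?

Q2

The sink sits at approximately (-2.0, 1.4), which lies in quadrant Q2. The divergence there is about -5, negative as expected for a sink.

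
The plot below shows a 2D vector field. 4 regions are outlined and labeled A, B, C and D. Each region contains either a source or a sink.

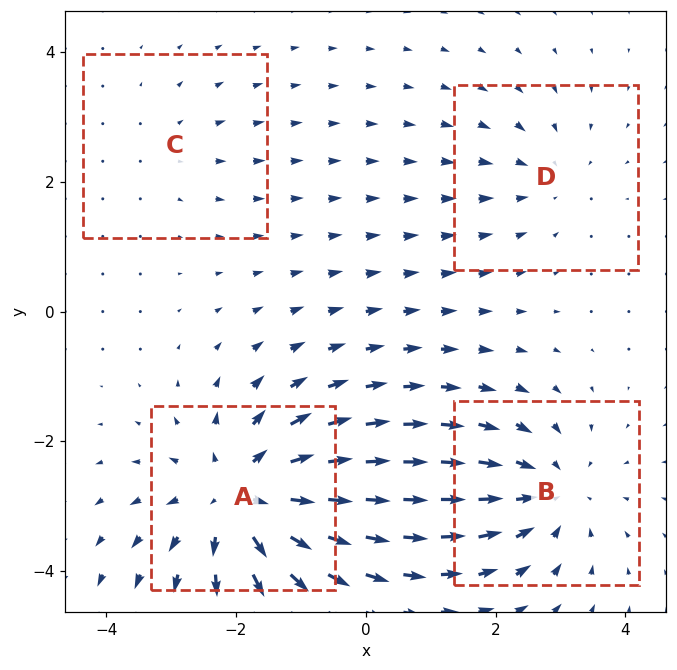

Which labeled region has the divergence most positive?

A

Divergence at each region's feature centre — A: about +7, B: about -5, C: about +2, D: about -3. Region A is most positive.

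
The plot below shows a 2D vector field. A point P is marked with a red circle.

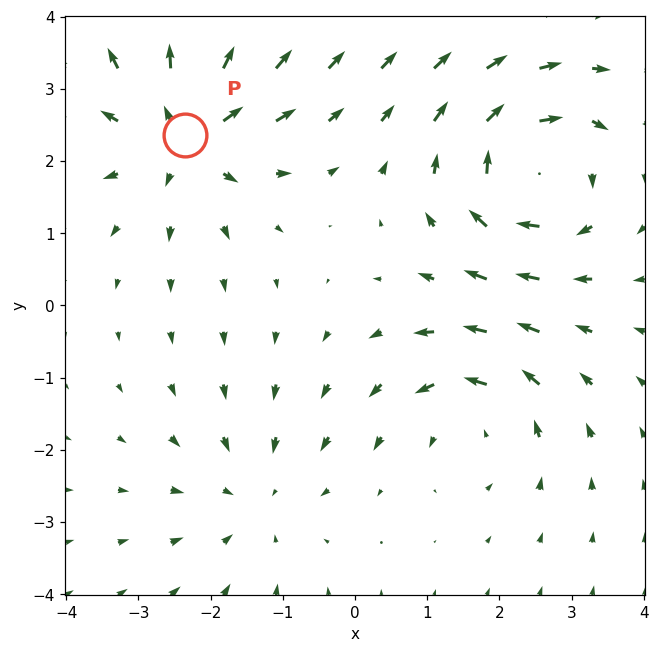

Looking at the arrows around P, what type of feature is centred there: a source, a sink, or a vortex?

source

At P (-2.4, 2.4) the arrows spread outward. Divergence about +4, curl ≈0 — positive divergence with near-zero curl is a source.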